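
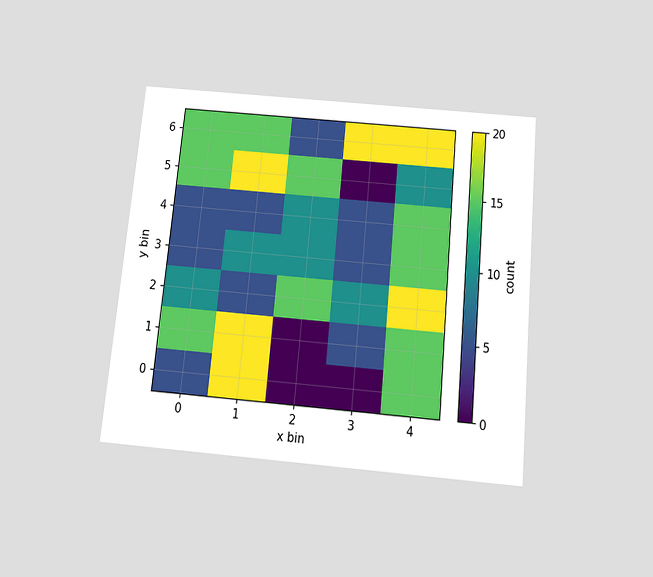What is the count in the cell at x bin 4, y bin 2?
The chart is tilted about 5° clockwise and viewed slightly from below. Matching the cell (4, 2) against the colorbar gives 20.

20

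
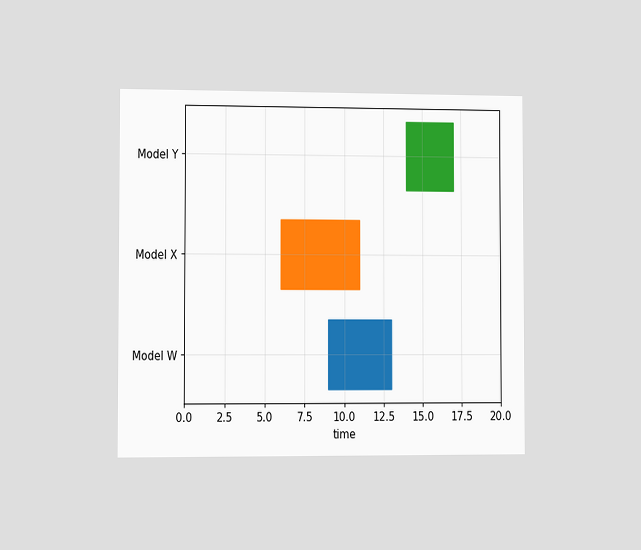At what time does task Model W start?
9

The chart is viewed slightly from the left. The Model W bar begins at t=9.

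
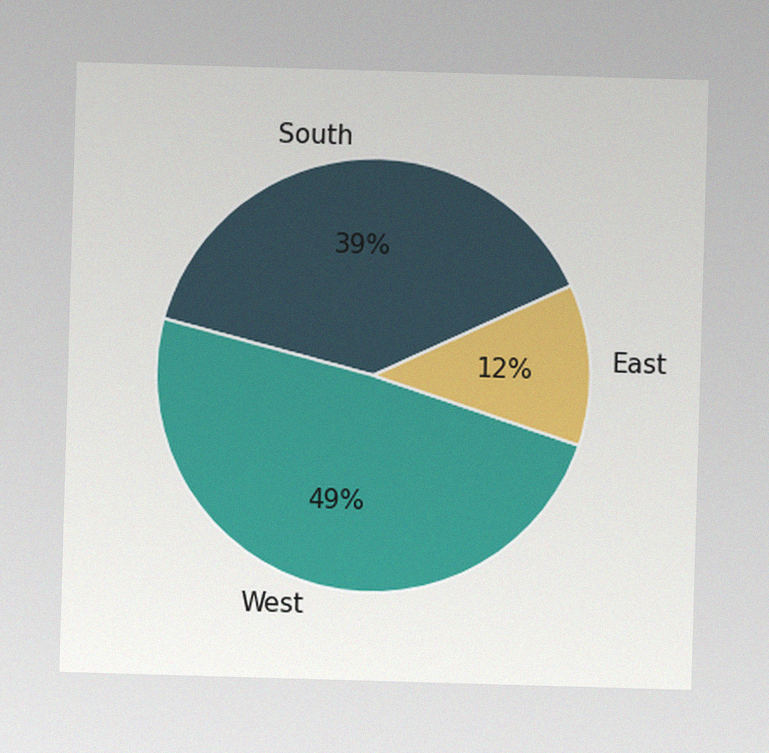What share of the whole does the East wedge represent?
The image has some photo noise and uneven lighting. The East slice takes up 12% of the pie.

12%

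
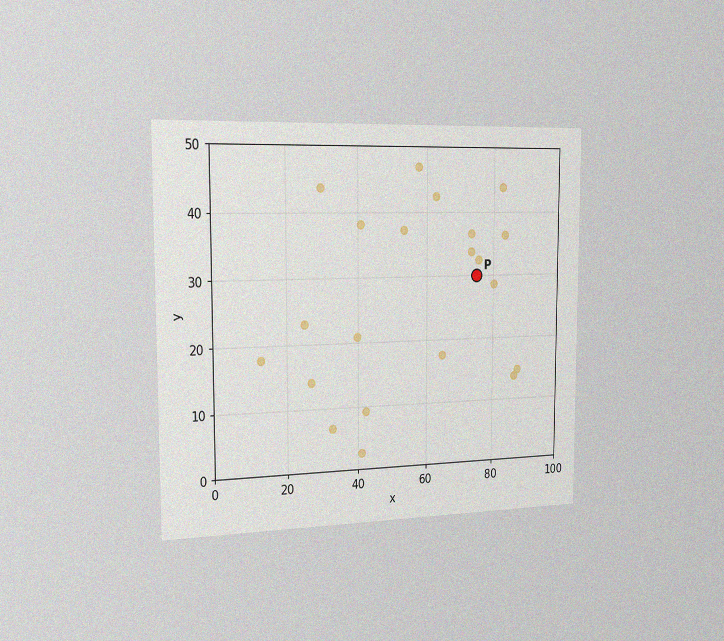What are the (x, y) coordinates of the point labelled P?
The chart is viewed slightly from the left, with some photo noise. Following the gridlines from P to each axis, P sits at (75, 30).

(75, 30)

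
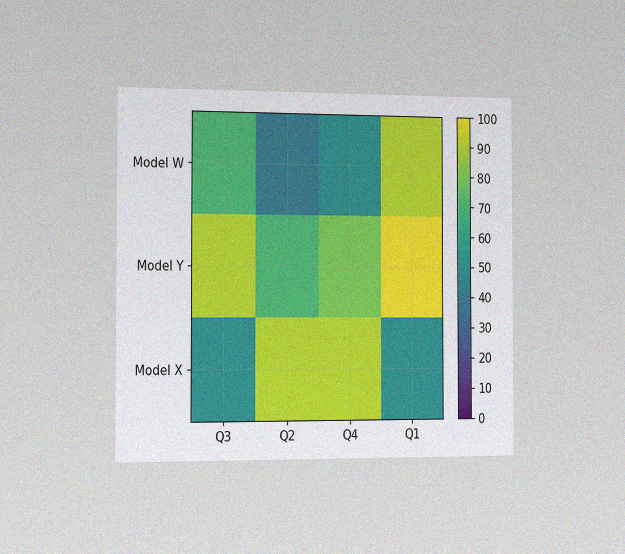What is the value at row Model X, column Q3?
50

The chart is viewed slightly from the left, with some photo noise. Matching cell (Model X, Q3) against the colorbar gives 50.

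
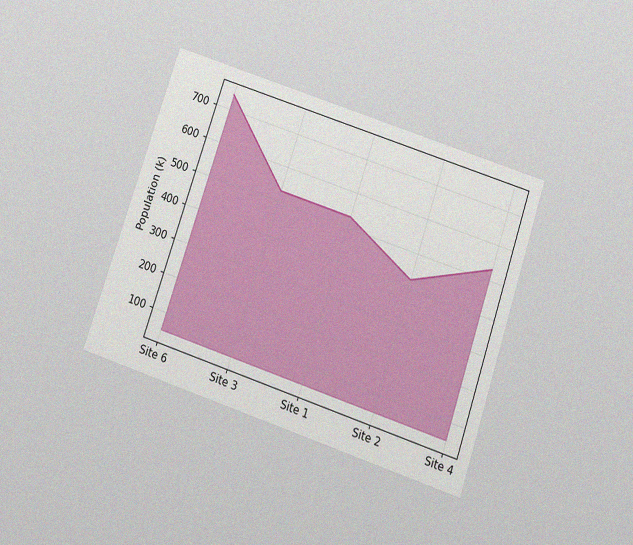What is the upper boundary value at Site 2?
424k

The chart is tilted about 19° clockwise and viewed slightly from below, with some photo noise. At Site 2 the upper boundary is at 424k.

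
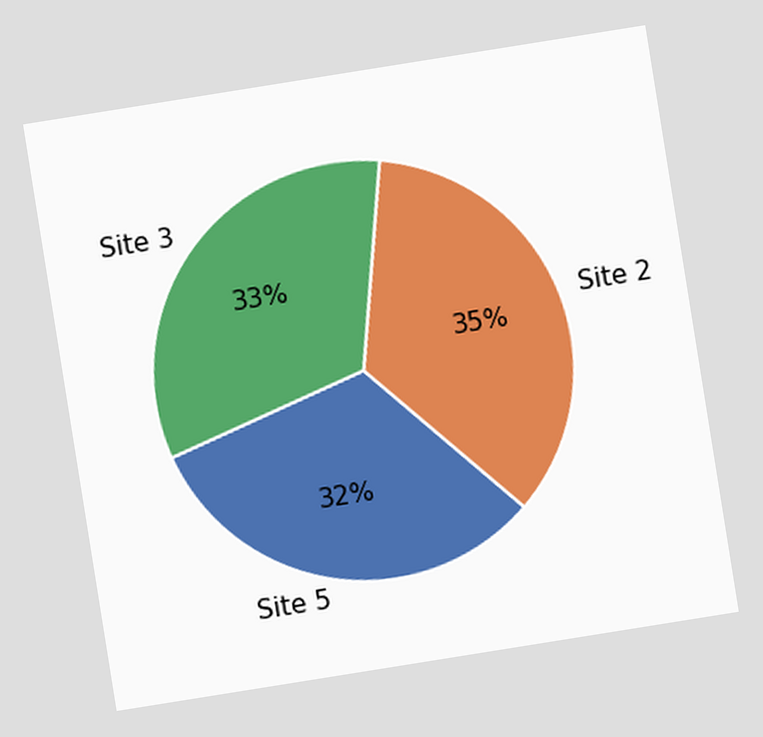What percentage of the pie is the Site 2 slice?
The chart is tilted about 9° counter-clockwise. The Site 2 slice takes up 35% of the pie.

35%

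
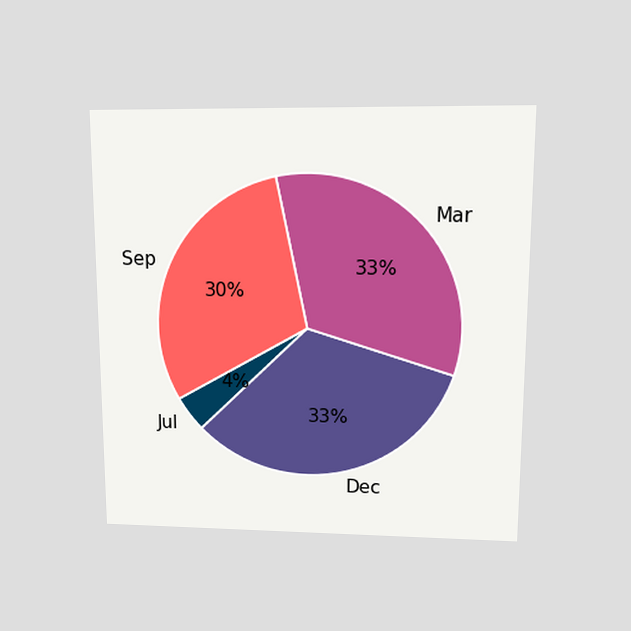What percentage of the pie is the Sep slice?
The chart is viewed at a slight angle. The Sep slice takes up 30% of the pie.

30%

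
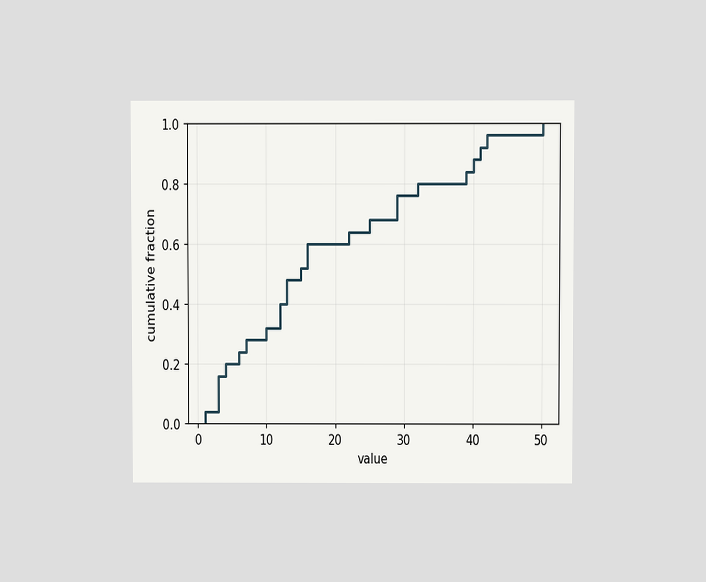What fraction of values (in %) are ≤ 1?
The chart is viewed at a slight angle. At x=1 the ECDF step is at 4%.

4%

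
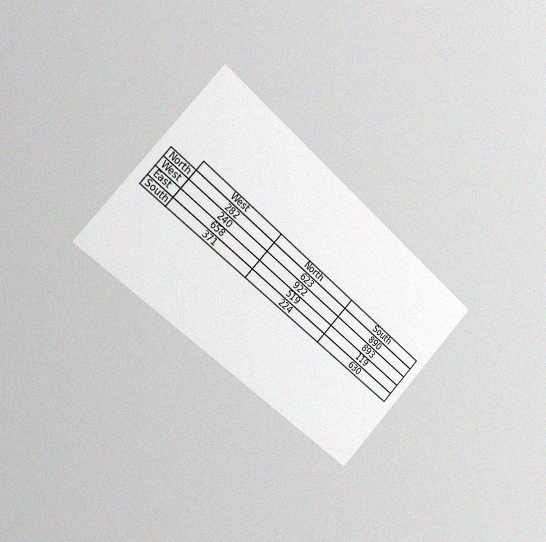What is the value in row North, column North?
The chart is tilted about 43° clockwise and viewed slightly from the left, with some photo noise. The (North, North) cell reads 623.

623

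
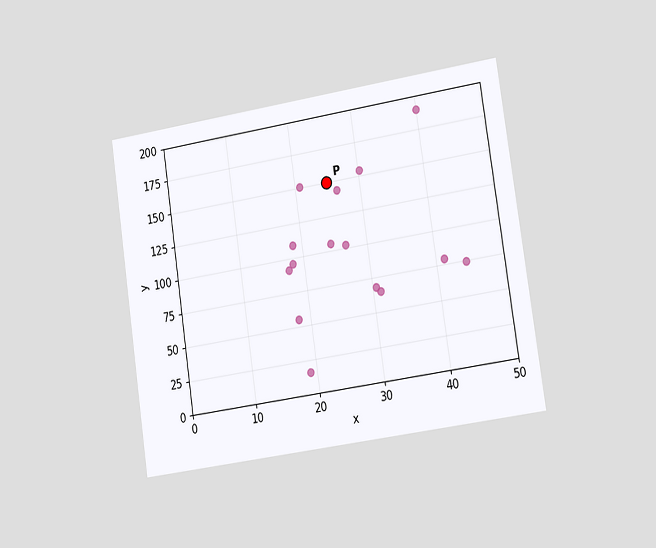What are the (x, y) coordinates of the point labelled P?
(25, 150)

The chart is tilted about 8° counter-clockwise and viewed slightly from the right. Following the gridlines from P to each axis, P sits at (25, 150).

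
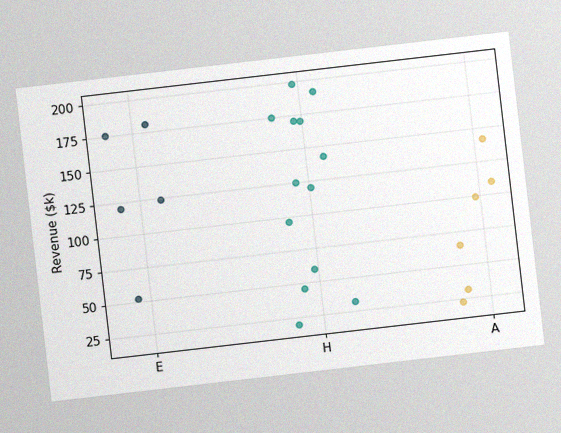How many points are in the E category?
5

The chart is tilted about 7° counter-clockwise, with some photo noise. Counting the markers in the E column gives 5.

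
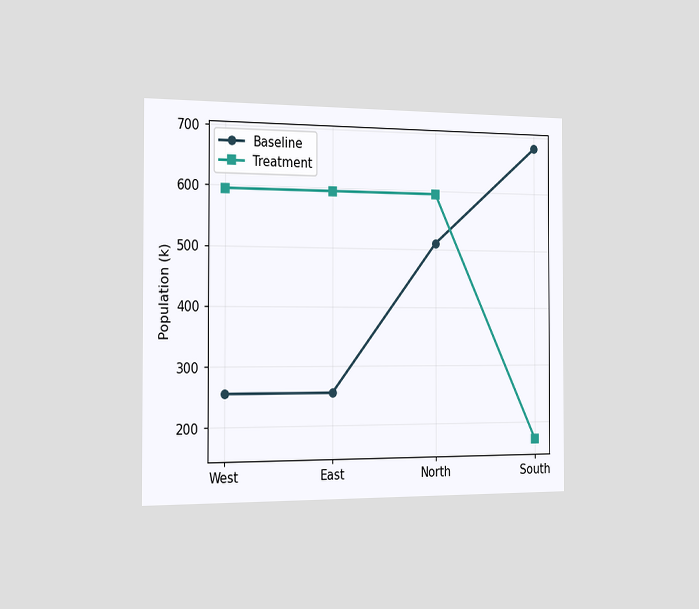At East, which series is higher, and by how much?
The chart is viewed slightly from the left. At East, Treatment sits above the other line by 340k.

Treatment, by 340k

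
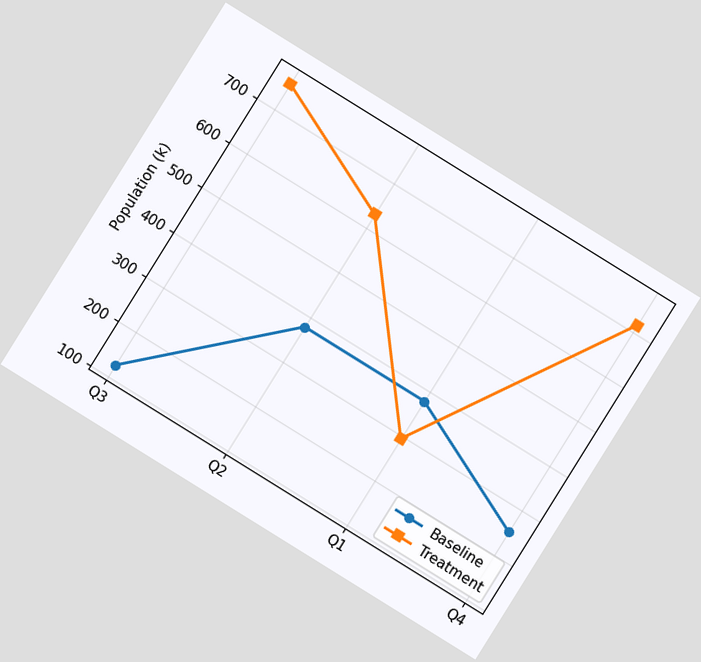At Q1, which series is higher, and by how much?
Baseline, by 84k

The chart is tilted about 32° clockwise. At Q1, Baseline sits above the other line by 84k.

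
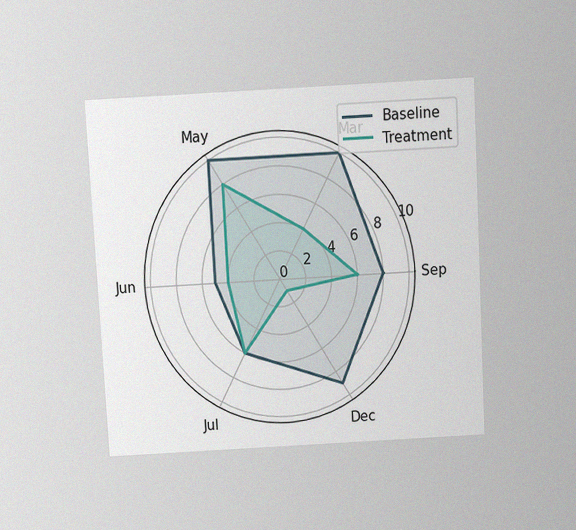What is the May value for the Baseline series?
10

The chart is tilted about 3° counter-clockwise and viewed slightly from above, with some photo noise. On the May axis, Baseline reaches 10.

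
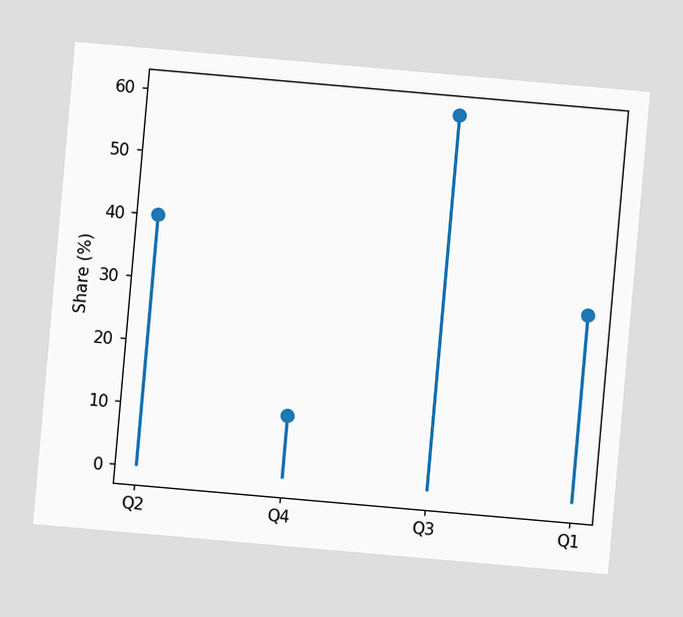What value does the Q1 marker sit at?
The chart is tilted about 5° clockwise. The Q1 marker sits at 30%.

30%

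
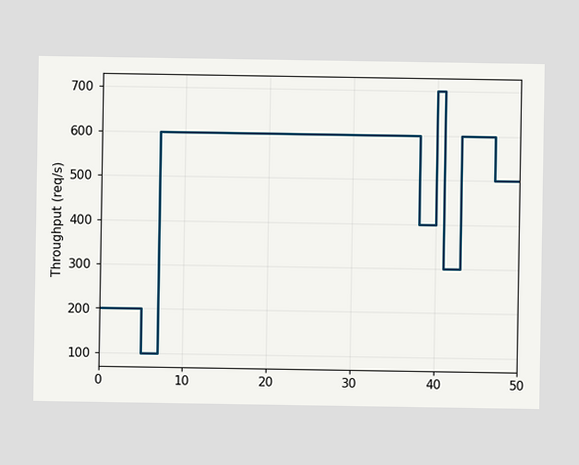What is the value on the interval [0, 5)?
On [0, 5) the step sits at 200req/s.

200req/s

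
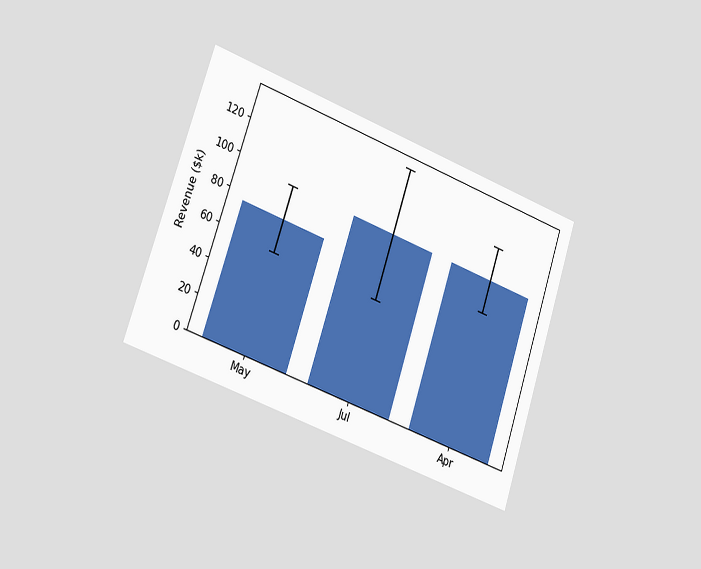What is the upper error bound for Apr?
The chart is tilted about 19° clockwise and viewed slightly from the left. The Apr bar's upper whisker reaches $114k.

$114k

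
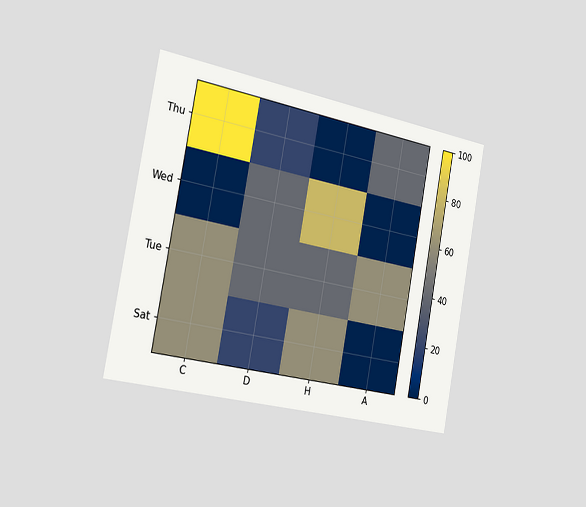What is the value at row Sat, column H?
The chart is tilted about 11° clockwise and viewed slightly from the left. Matching cell (Sat, H) against the colorbar gives 60.

60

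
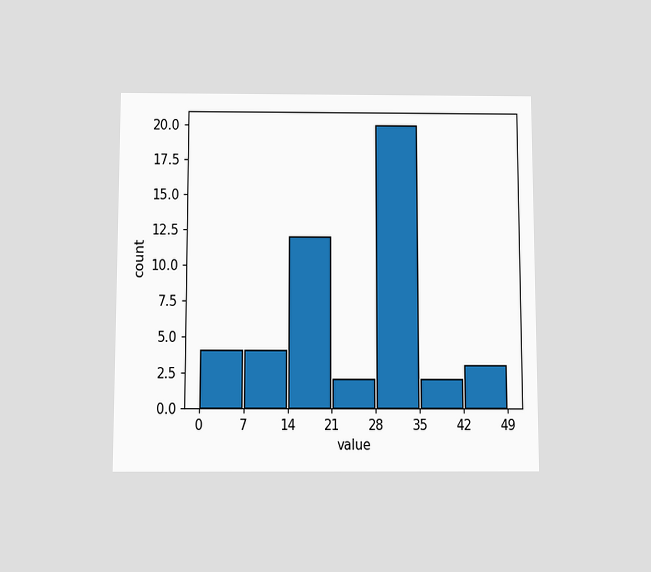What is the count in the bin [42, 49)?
The chart is viewed slightly from below. The [42, 49) bin has height 3.

3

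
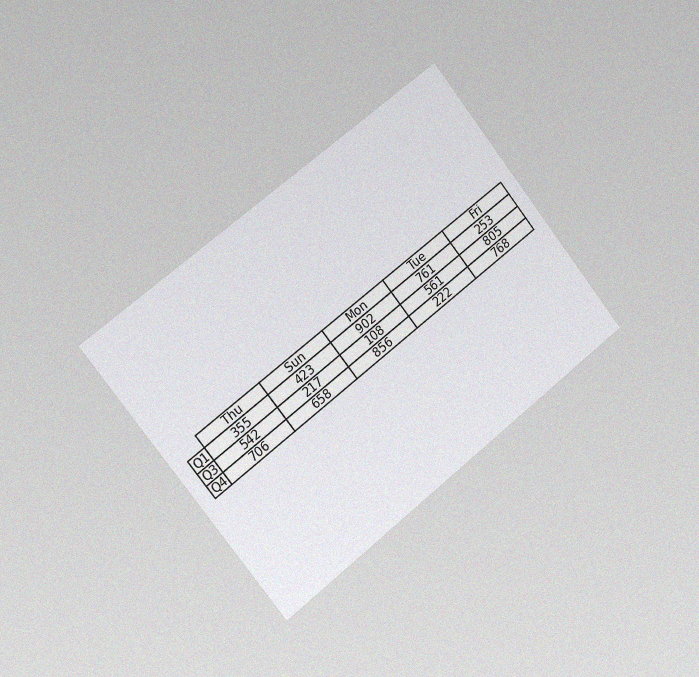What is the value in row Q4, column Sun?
The chart is tilted about 38° counter-clockwise and viewed slightly from the left, with some photo noise. The (Q4, Sun) cell reads 658.

658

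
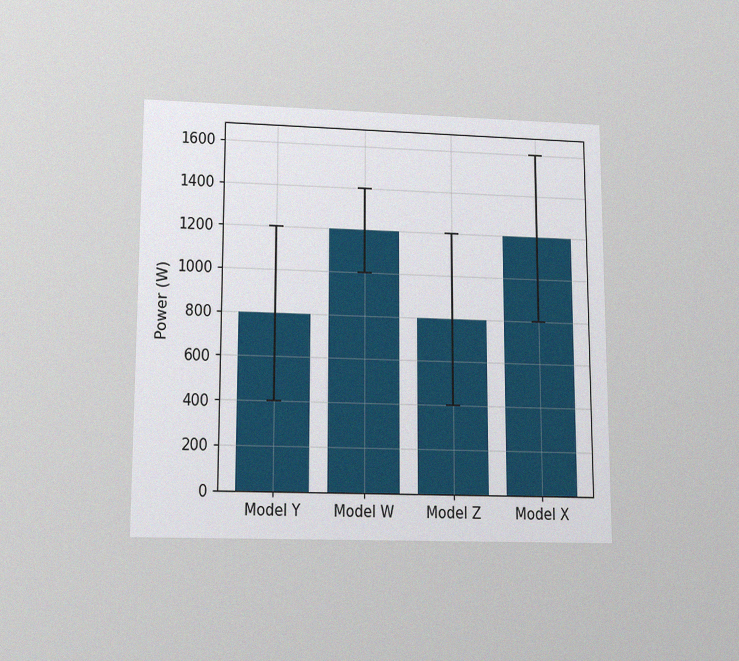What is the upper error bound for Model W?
1400W

The chart is viewed slightly from below, with some photo noise. The Model W bar's upper whisker reaches 1400W.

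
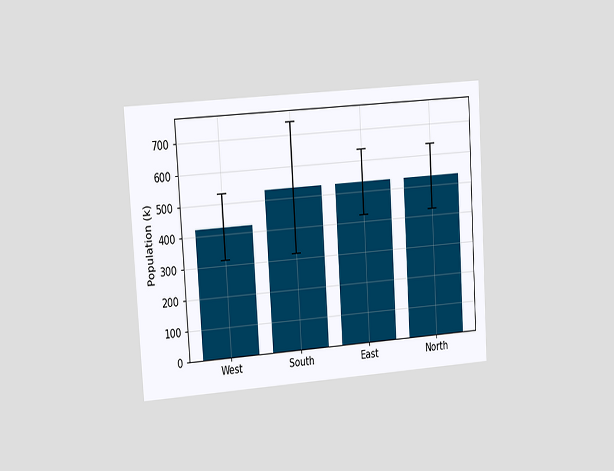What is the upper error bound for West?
The chart is tilted about 4° counter-clockwise and viewed at a slight angle. The West bar's upper whisker reaches 530k.

530k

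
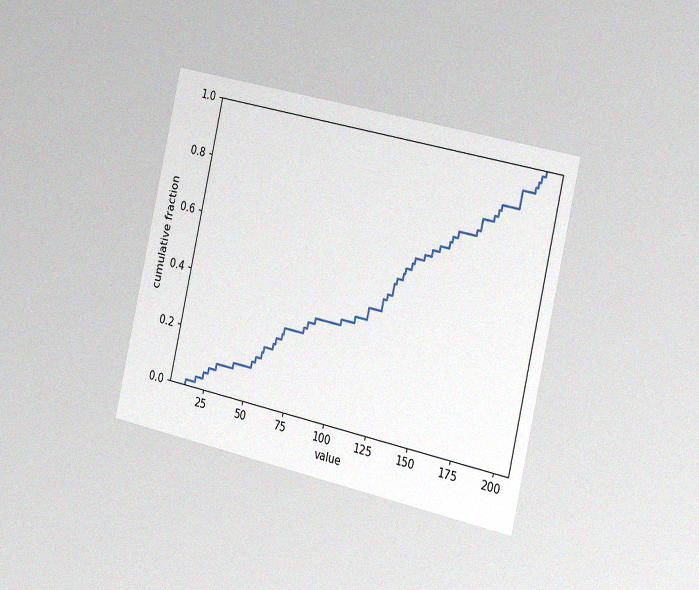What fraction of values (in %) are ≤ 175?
The chart is tilted about 13° clockwise and viewed slightly from the right, with some photo noise. At x=175 the ECDF step is at 82%.

82%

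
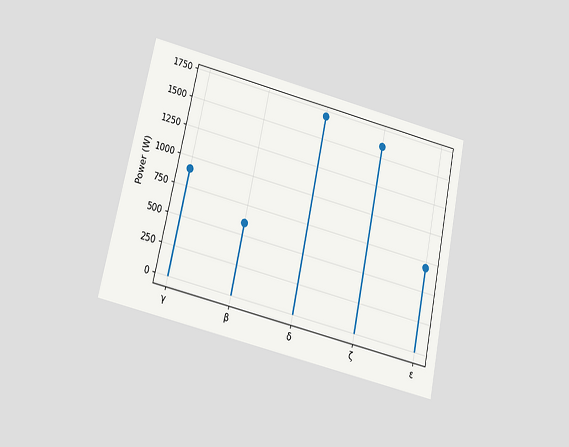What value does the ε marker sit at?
700W

The chart is tilted about 12° clockwise and viewed slightly from below. The ε marker sits at 700W.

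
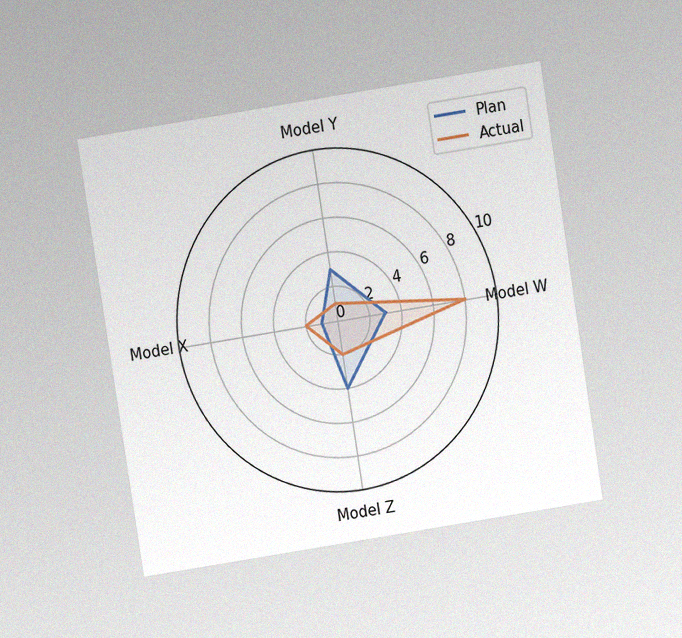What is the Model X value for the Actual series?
The chart is tilted about 9° counter-clockwise and viewed at a slight angle, with some photo noise. On the Model X axis, Actual reaches 2.

2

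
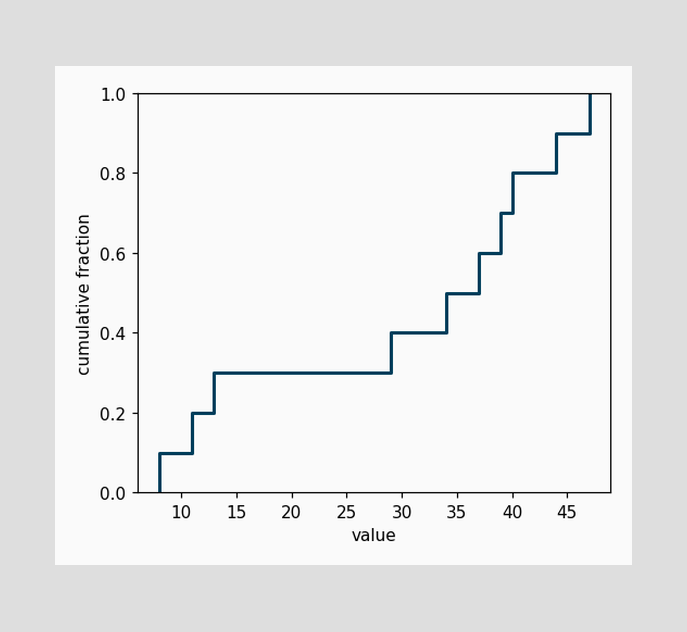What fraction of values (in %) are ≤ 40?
80%

At x=40 the ECDF step is at 80%.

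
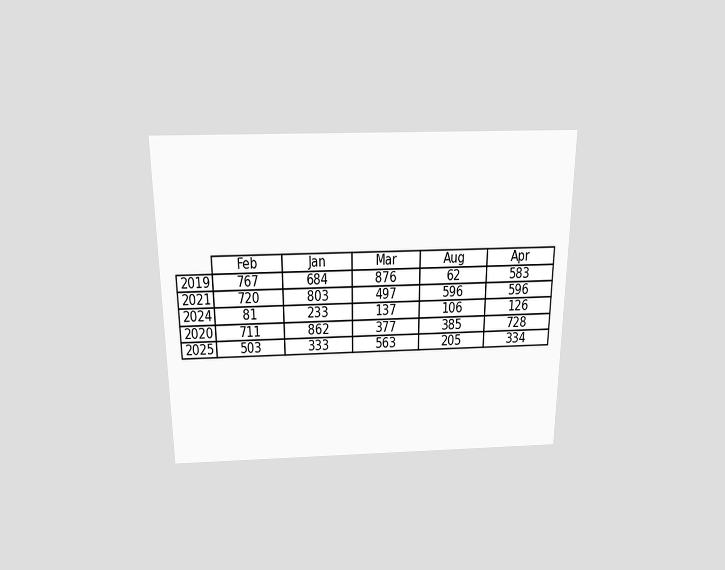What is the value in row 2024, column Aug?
106

The chart is viewed slightly from above. The (2024, Aug) cell reads 106.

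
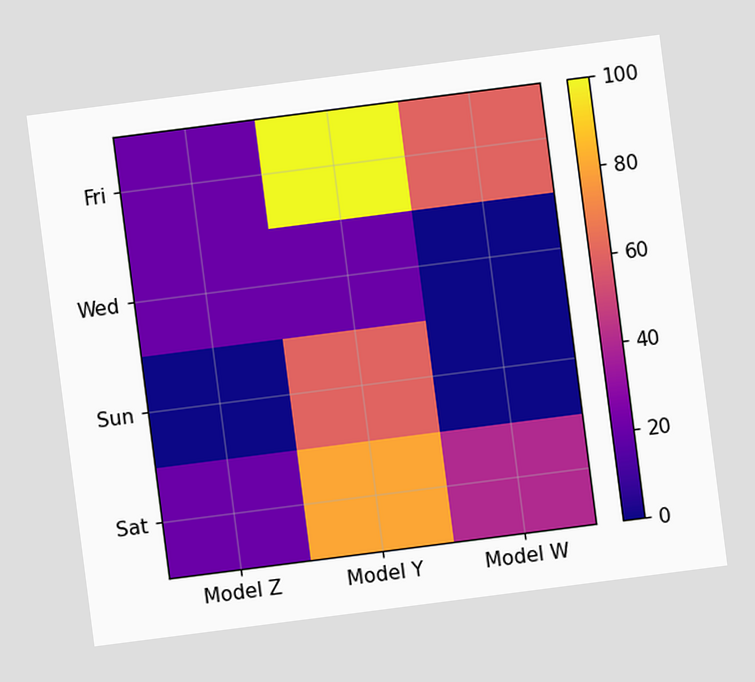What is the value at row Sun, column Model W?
0

The chart is tilted about 7° counter-clockwise. Matching cell (Sun, Model W) against the colorbar gives 0.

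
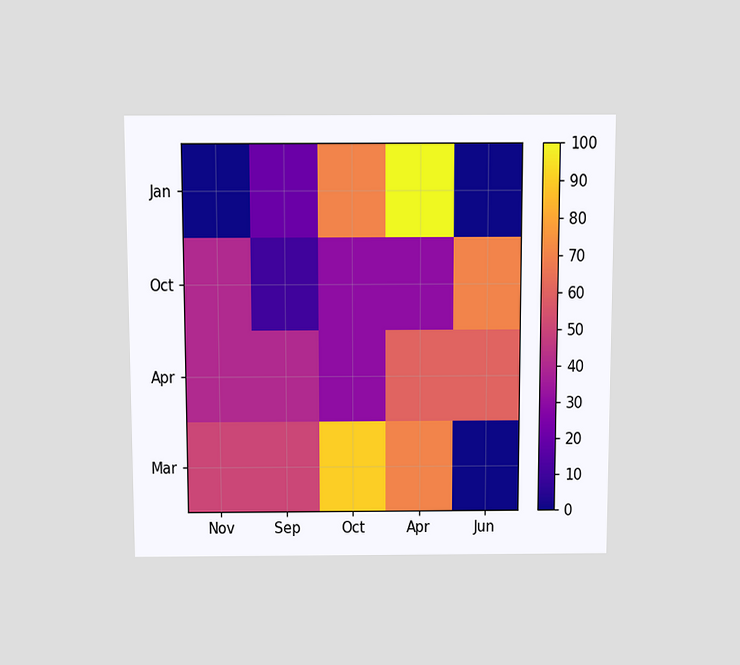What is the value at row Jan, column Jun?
The chart is viewed slightly from above. Matching cell (Jan, Jun) against the colorbar gives 0.

0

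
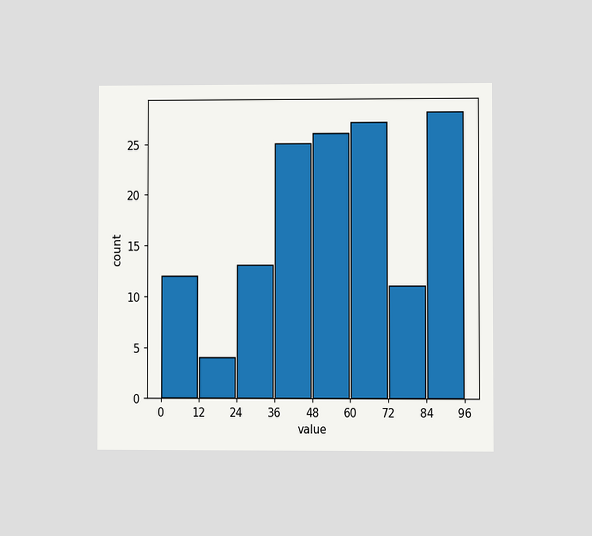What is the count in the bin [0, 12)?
12

The chart is viewed at a slight angle. The [0, 12) bin has height 12.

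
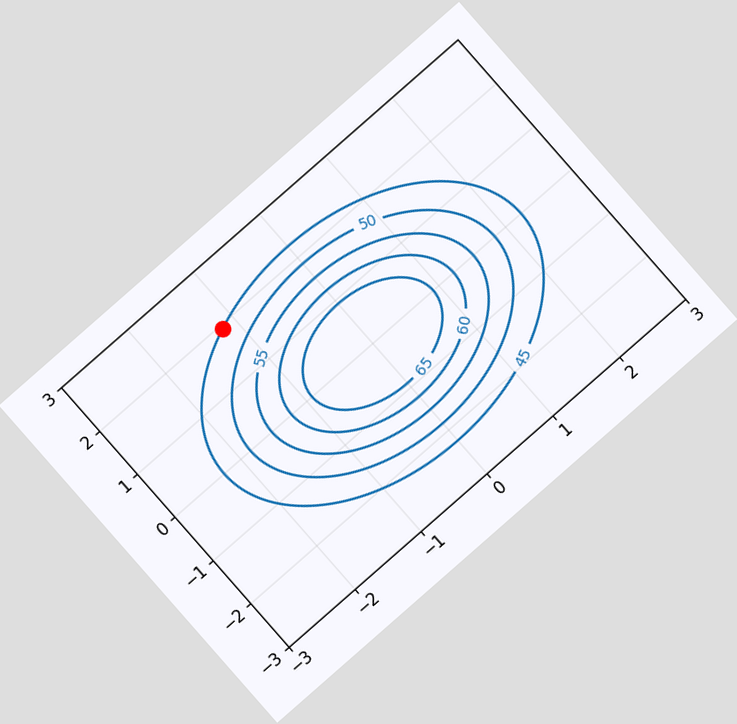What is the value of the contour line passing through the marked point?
The chart is tilted about 41° counter-clockwise. The marked point sits on the contour labelled 45.

45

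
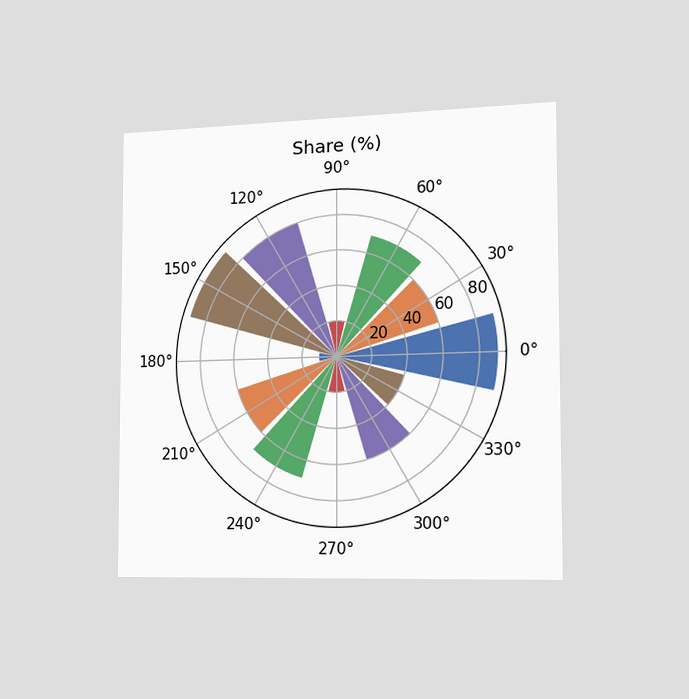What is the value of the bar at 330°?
40%

The chart is viewed slightly from the right. The bar at 330° reaches 40% on the radial axis.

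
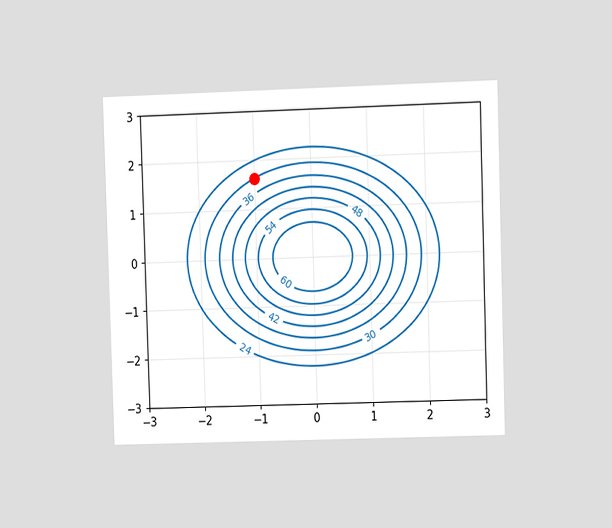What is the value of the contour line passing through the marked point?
30

The chart is viewed at a slight angle. The marked point sits on the contour labelled 30.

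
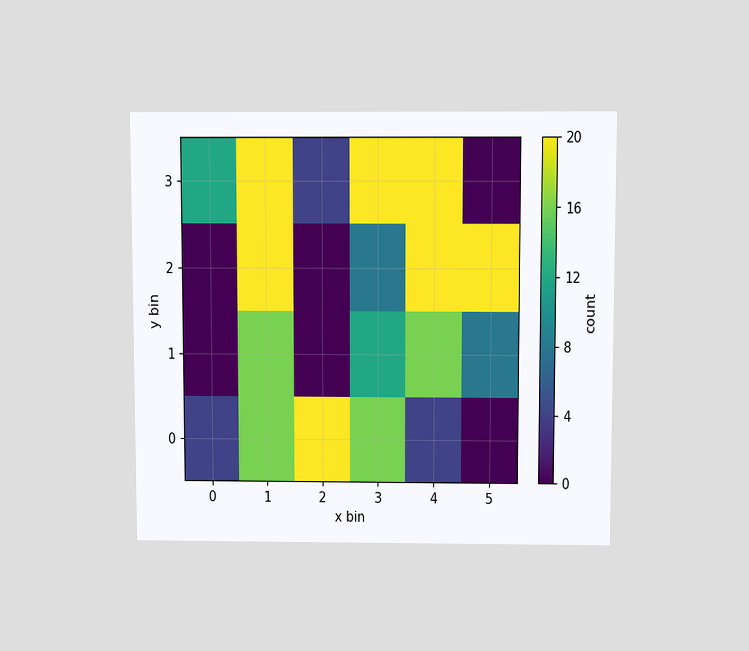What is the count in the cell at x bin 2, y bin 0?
The chart is viewed slightly from above. Matching the cell (2, 0) against the colorbar gives 20.

20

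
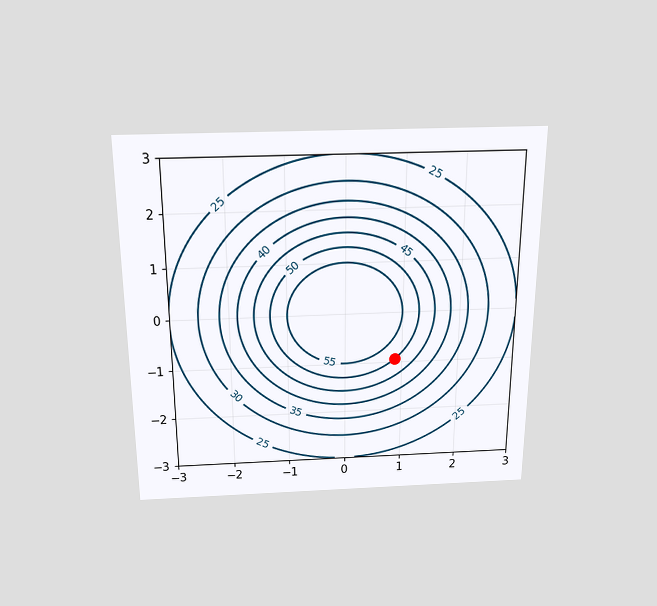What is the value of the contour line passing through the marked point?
The chart is viewed slightly from above. The marked point sits on the contour labelled 50.

50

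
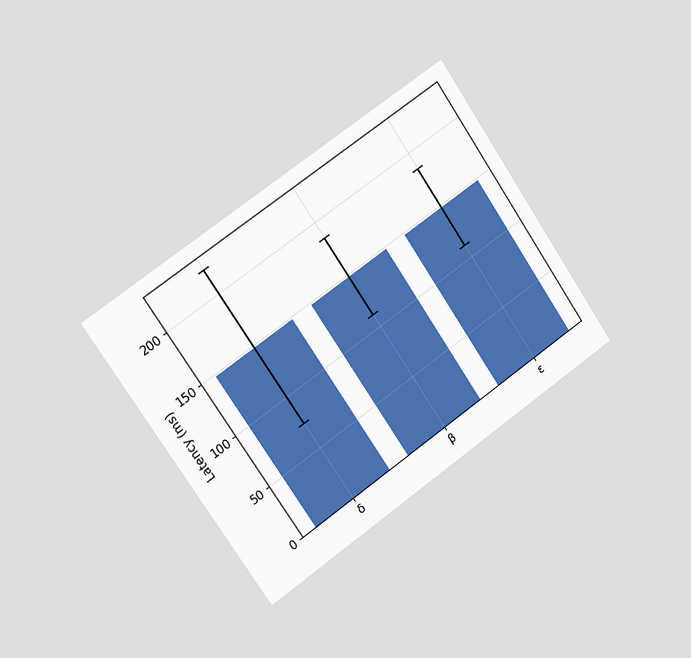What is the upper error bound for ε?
185ms

The chart is tilted about 34° counter-clockwise and viewed slightly from the left. The ε bar's upper whisker reaches 185ms.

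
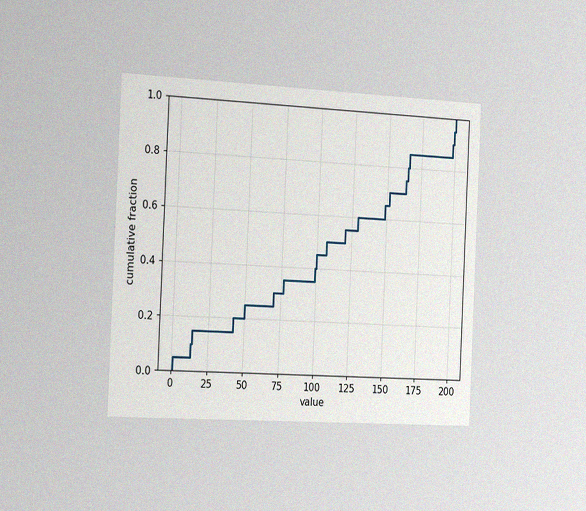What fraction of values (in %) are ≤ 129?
The chart is tilted about 3° clockwise and viewed slightly from the left, with some photo noise. At x=129 the ECDF step is at 60%.

60%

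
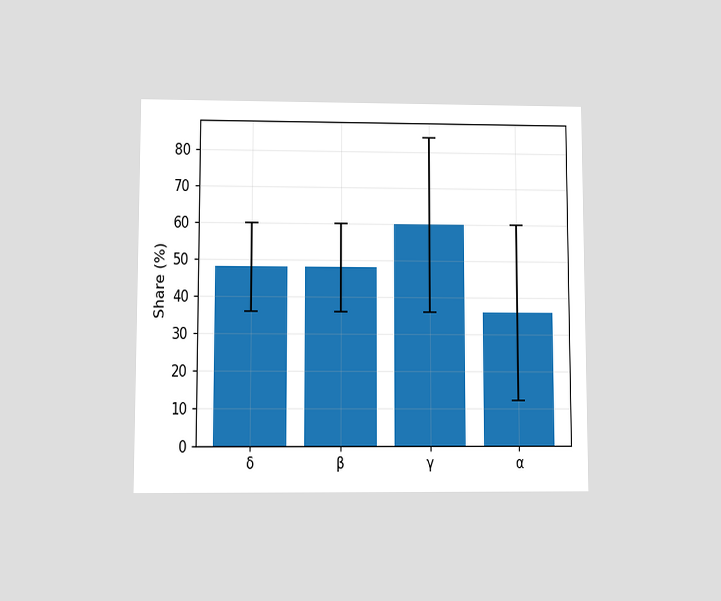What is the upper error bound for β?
The chart is viewed at a slight angle. The β bar's upper whisker reaches 60%.

60%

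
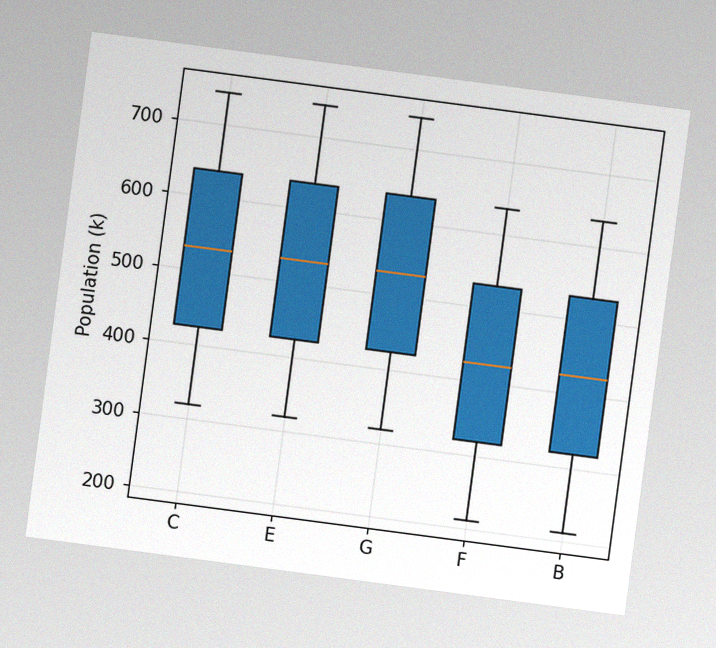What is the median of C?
The chart is tilted about 7° clockwise, with some photo noise. The median line in the C box sits at 530k.

530k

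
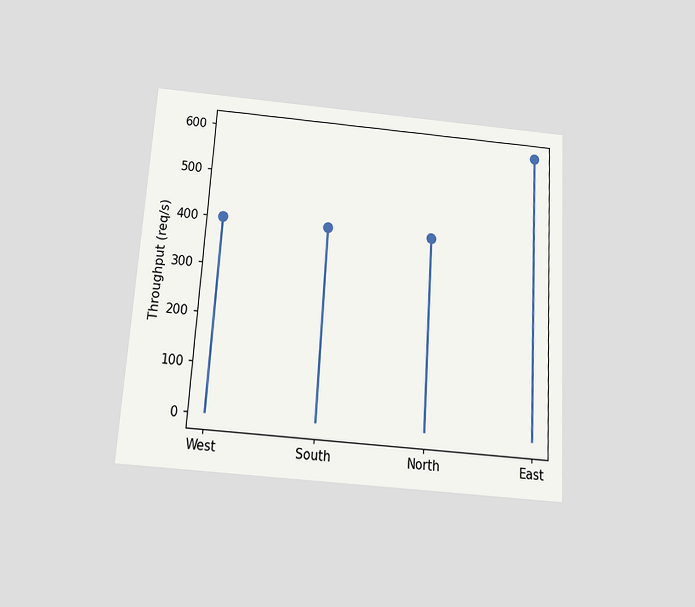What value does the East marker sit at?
600req/s

The chart is tilted about 4° clockwise and viewed slightly from below. The East marker sits at 600req/s.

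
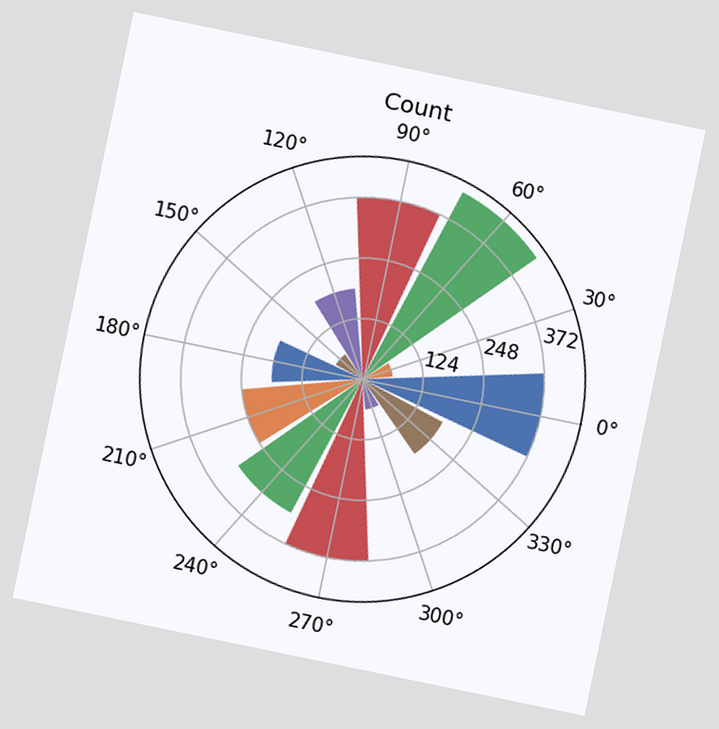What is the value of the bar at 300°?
62

The chart is tilted about 12° clockwise. The bar at 300° reaches 62 on the radial axis.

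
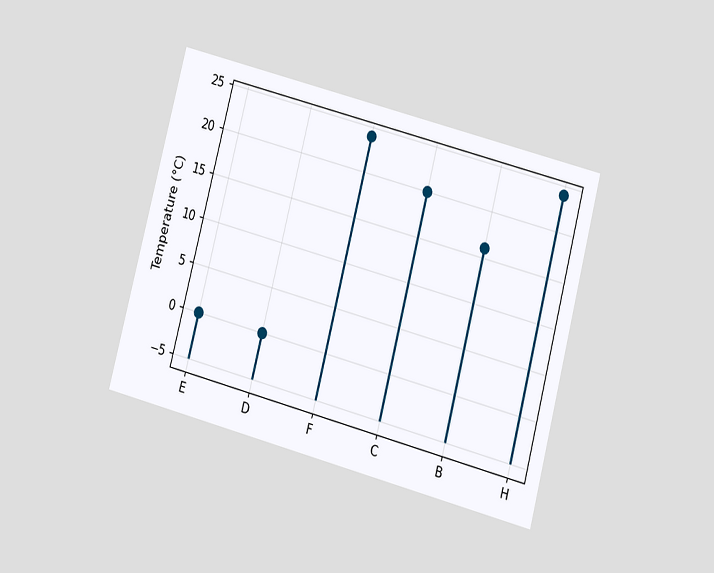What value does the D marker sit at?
The chart is tilted about 15° clockwise and viewed slightly from below. The D marker sits at 0°C.

0°C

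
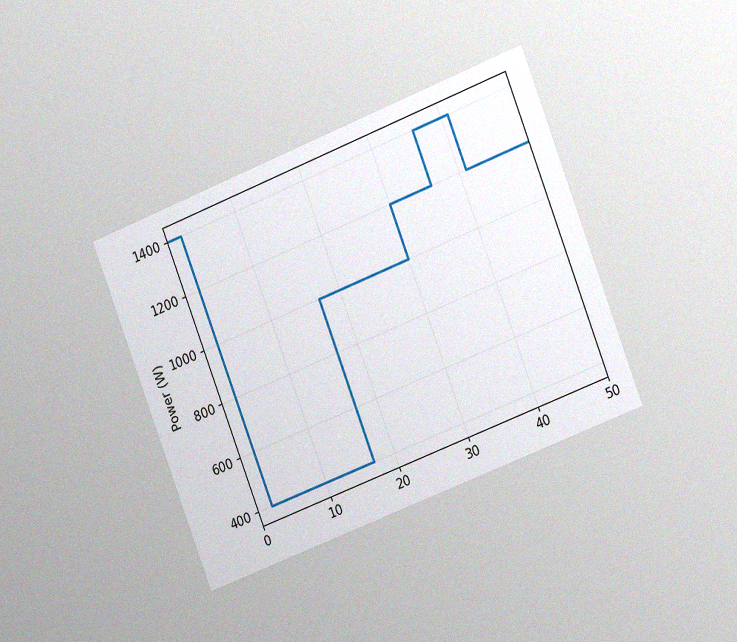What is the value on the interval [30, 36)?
1200W

The chart is tilted about 21° counter-clockwise and viewed slightly from the right, with some photo noise. On [30, 36) the step sits at 1200W.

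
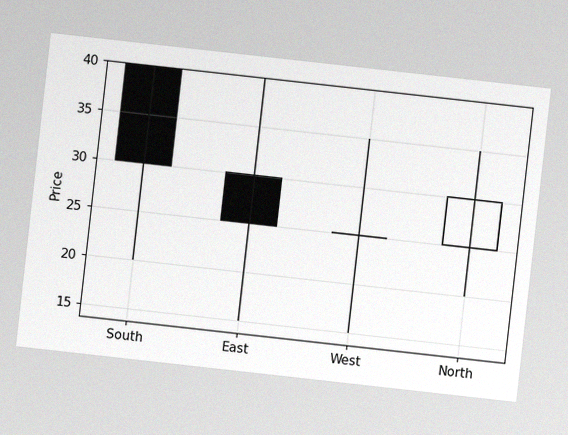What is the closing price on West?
25

The chart is tilted about 6° clockwise, with some photo noise. The West candle closes at 25.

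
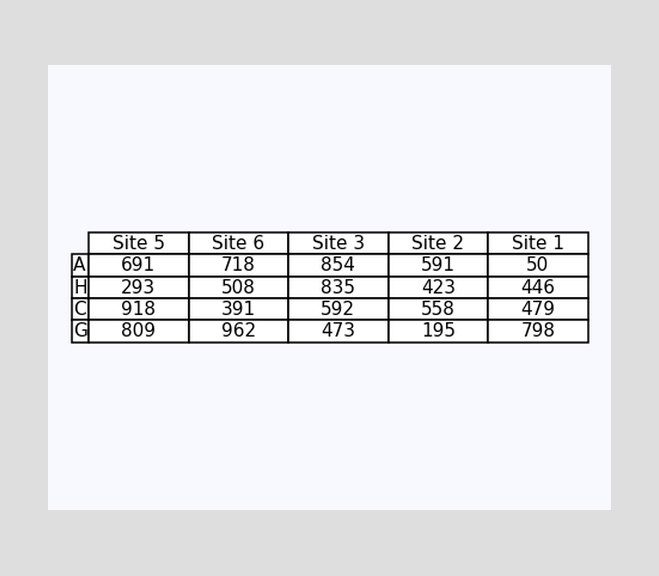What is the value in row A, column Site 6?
718

The (A, Site 6) cell reads 718.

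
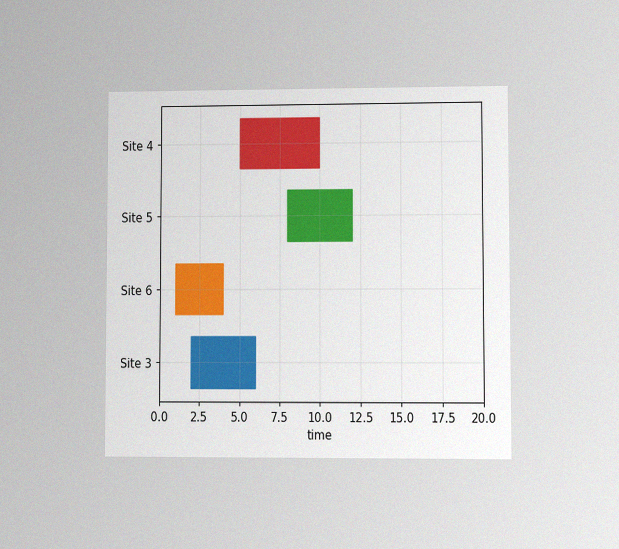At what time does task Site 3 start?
2

The chart is viewed at a slight angle, with some photo noise. The Site 3 bar begins at t=2.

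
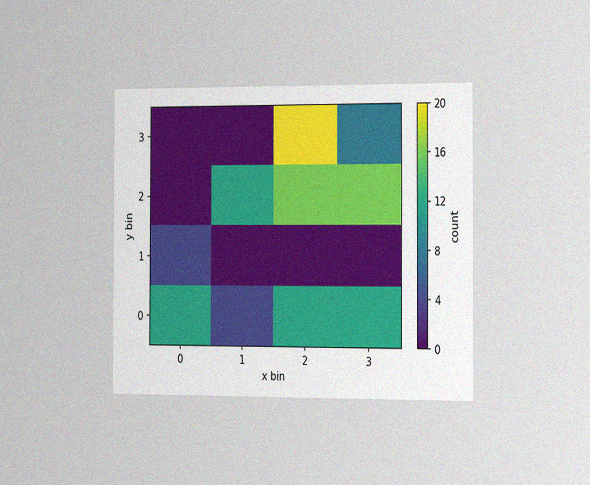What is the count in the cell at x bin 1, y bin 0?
4

The chart is viewed slightly from the right, with some photo noise. Matching the cell (1, 0) against the colorbar gives 4.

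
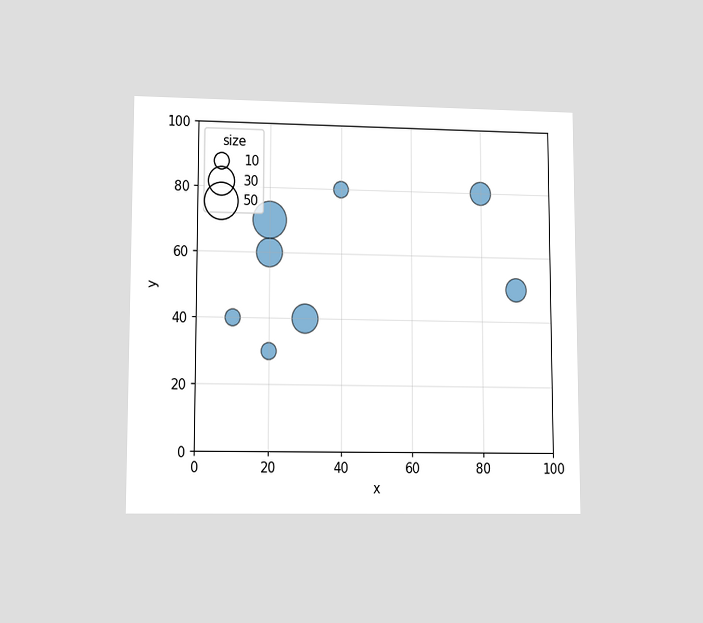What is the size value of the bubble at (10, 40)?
The chart is viewed at a slight angle. Matching the bubble at (10, 40) against the size legend gives 10.

10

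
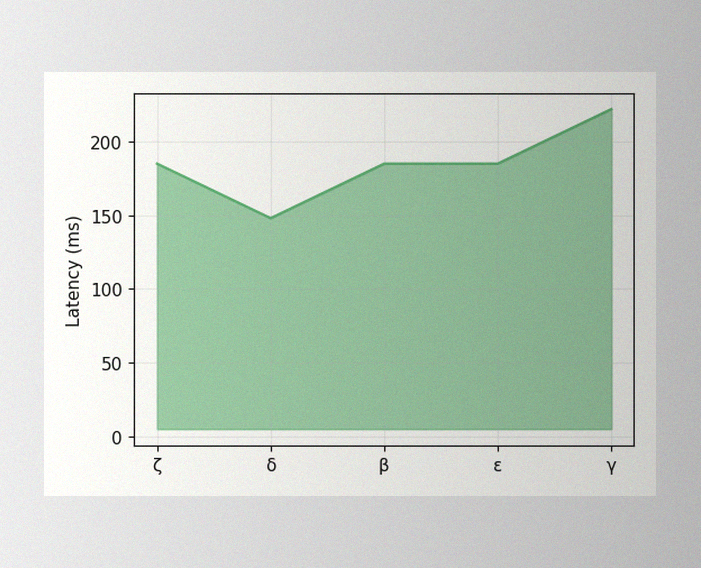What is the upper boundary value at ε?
185ms

The image has some photo noise and uneven lighting. At ε the upper boundary is at 185ms.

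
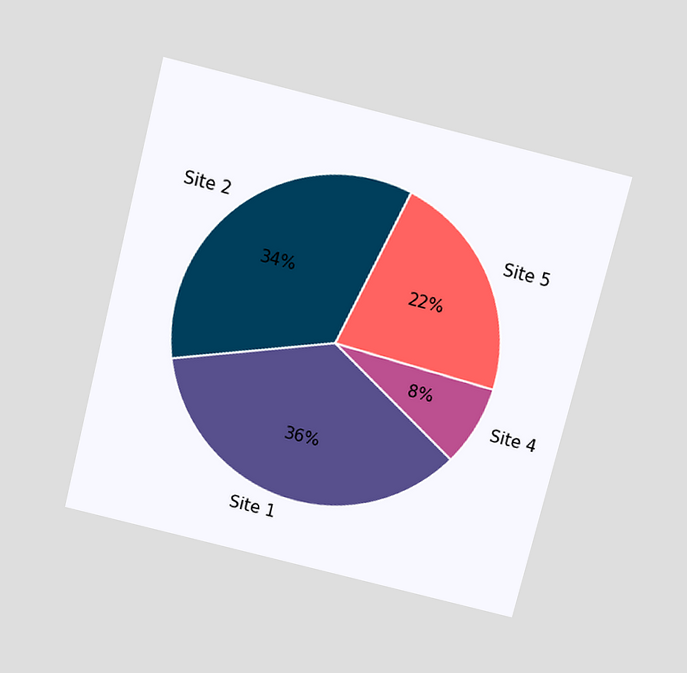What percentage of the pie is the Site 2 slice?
The chart is tilted about 14° clockwise and viewed slightly from above. The Site 2 slice takes up 34% of the pie.

34%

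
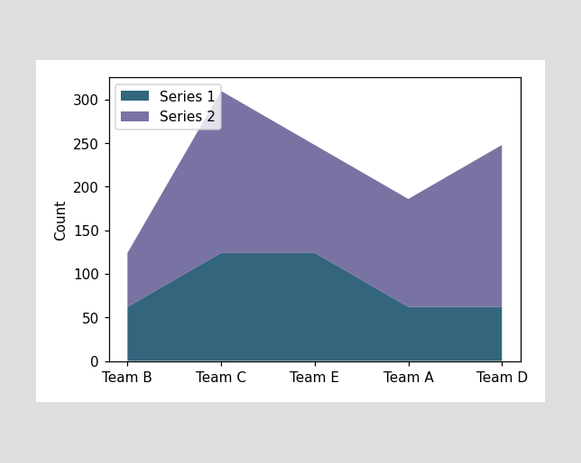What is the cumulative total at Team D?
248

The stacked total at Team D reaches 248.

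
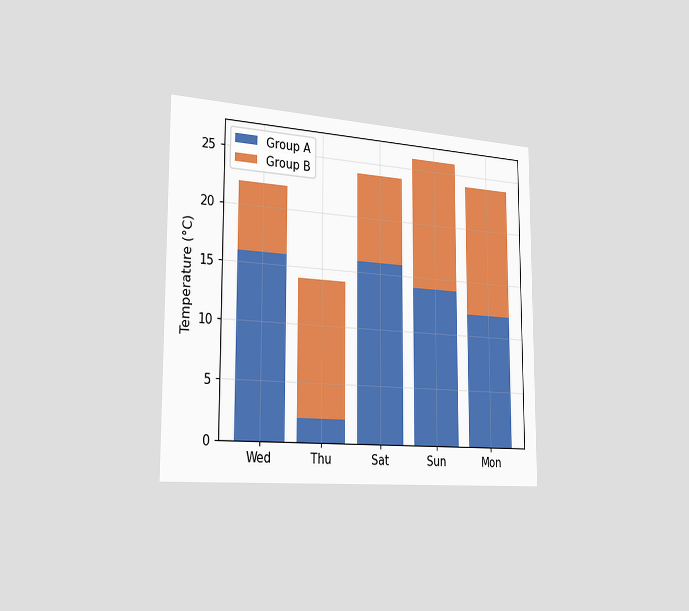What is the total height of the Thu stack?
The chart is viewed slightly from the left. The Thu stack's top reaches 14°C on the y-axis.

14°C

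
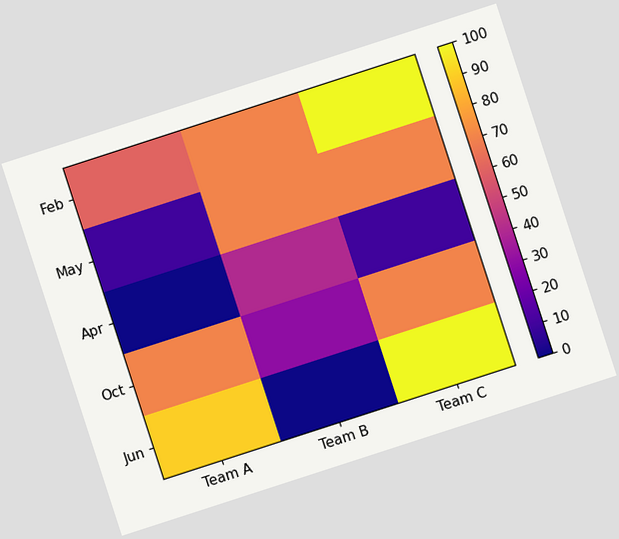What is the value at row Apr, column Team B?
The chart is tilted about 18° counter-clockwise. Matching cell (Apr, Team B) against the colorbar gives 40.

40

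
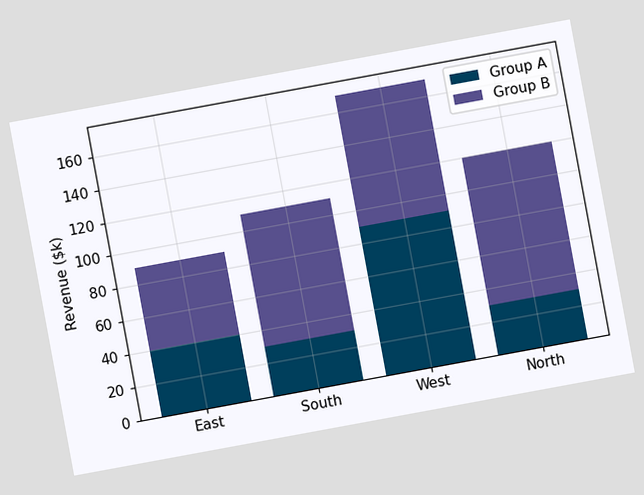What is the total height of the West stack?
$170k

The chart is tilted about 10° counter-clockwise. The West stack's top reaches $170k on the y-axis.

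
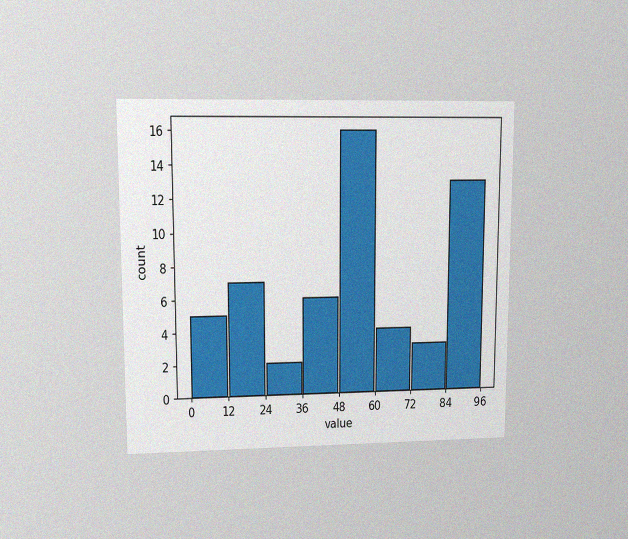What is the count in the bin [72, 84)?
3

The chart is viewed at a slight angle, with some photo noise. The [72, 84) bin has height 3.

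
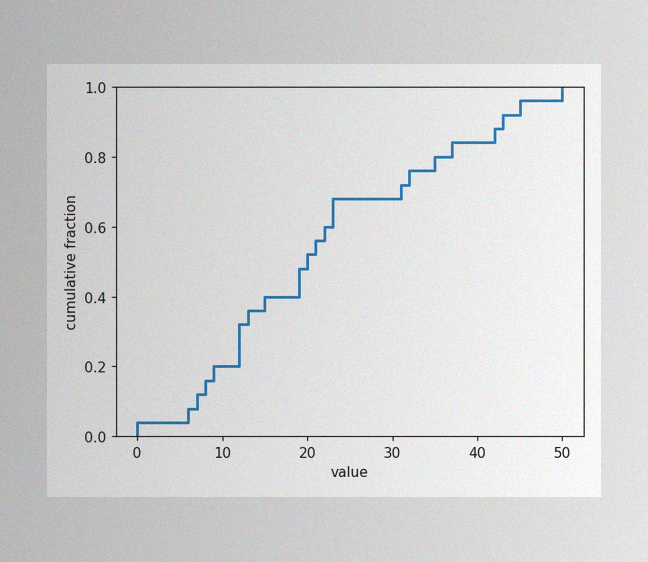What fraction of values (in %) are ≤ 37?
The image has some photo noise and uneven lighting. At x=37 the ECDF step is at 84%.

84%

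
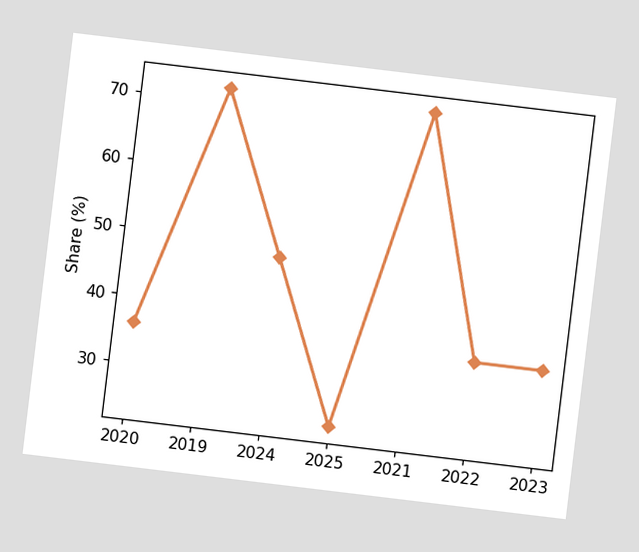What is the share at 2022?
36%

The chart is tilted about 7° clockwise. At 2022, the line is at 36%.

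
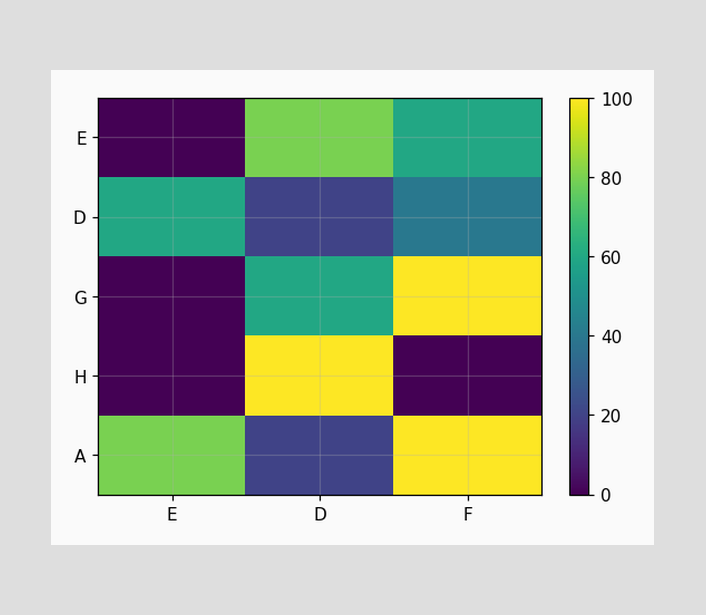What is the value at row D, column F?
40

Matching cell (D, F) against the colorbar gives 40.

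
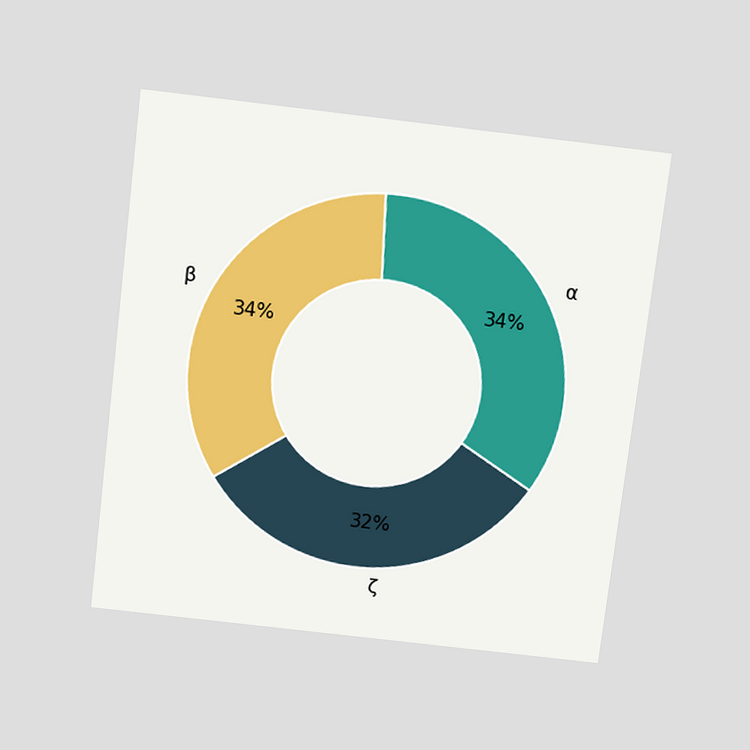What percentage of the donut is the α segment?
The chart is tilted about 7° clockwise and viewed slightly from above. The α segment takes up 34% of the ring.

34%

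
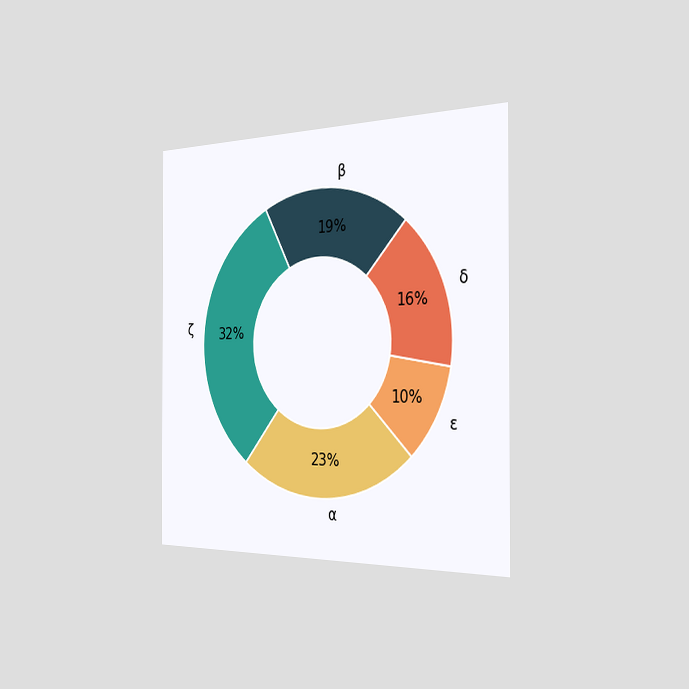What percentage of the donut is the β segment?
19%

The chart is viewed slightly from the right. The β segment takes up 19% of the ring.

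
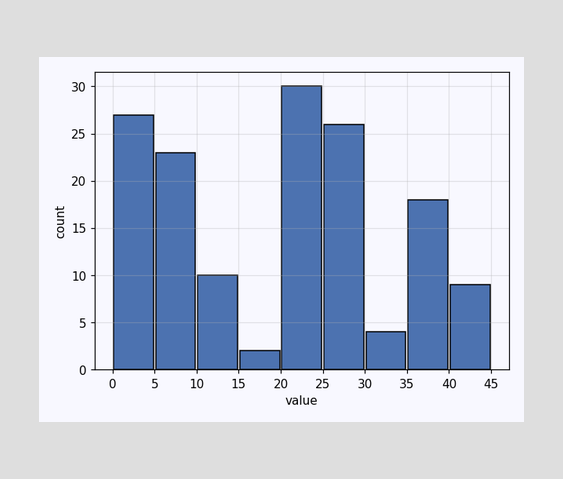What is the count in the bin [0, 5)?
27

The [0, 5) bin has height 27.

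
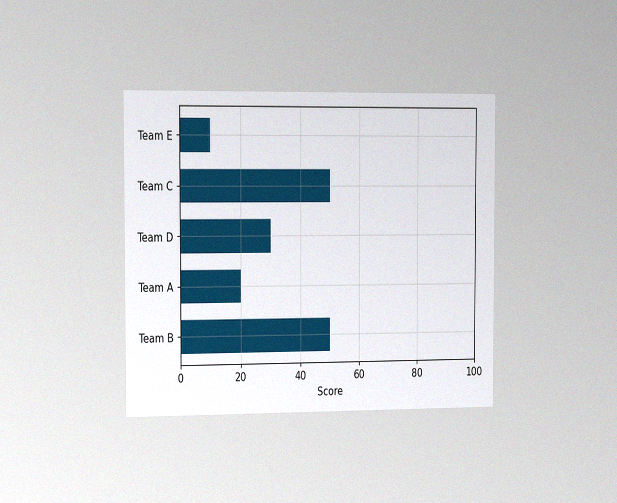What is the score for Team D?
30

The chart is viewed slightly from the left, with some photo noise. Reading along the chart's x-axis, the Team D bar reaches 30.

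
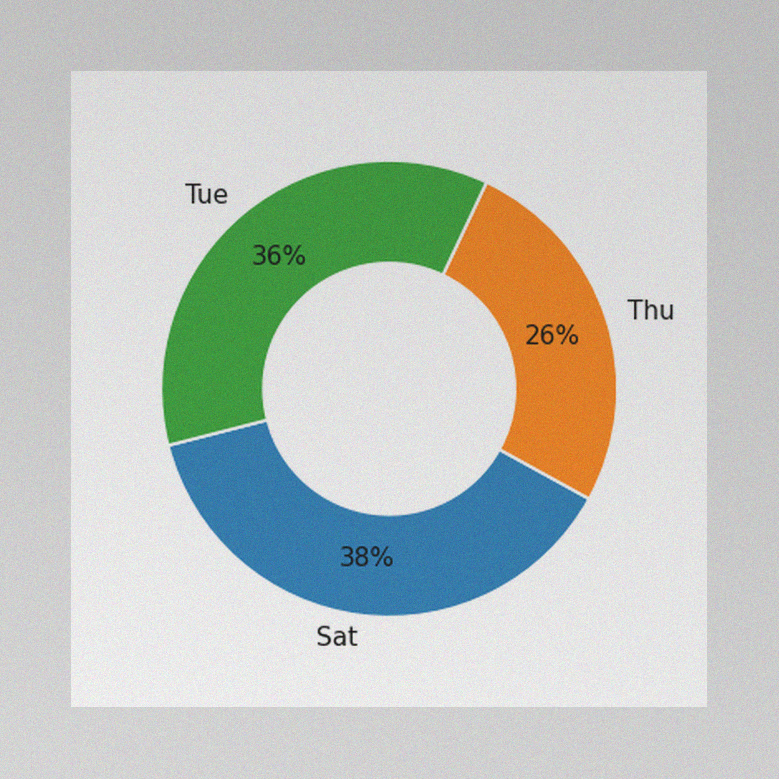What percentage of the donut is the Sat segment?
The image has some photo noise and uneven lighting. The Sat segment takes up 38% of the ring.

38%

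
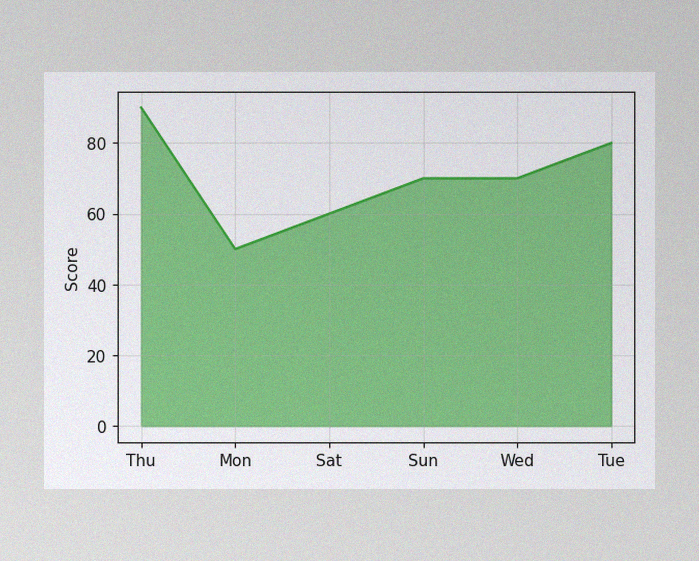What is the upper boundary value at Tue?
The image has some photo noise and uneven lighting. At Tue the upper boundary is at 80.

80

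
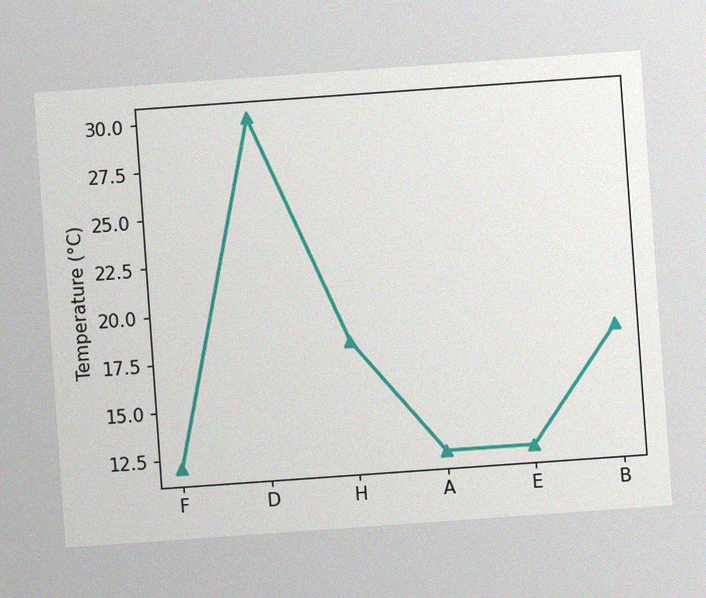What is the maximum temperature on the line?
The chart is tilted about 4° counter-clockwise, with some photo noise. The highest point is at D, and reading across to the y-axis gives 30°C.

30°C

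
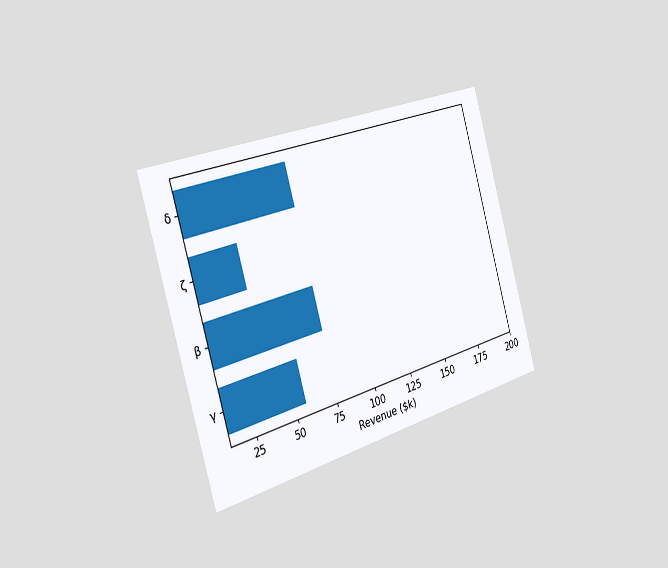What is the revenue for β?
$76k

The chart is tilted about 16° counter-clockwise and viewed slightly from the left. Reading along the chart's x-axis, the β bar reaches $76k.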